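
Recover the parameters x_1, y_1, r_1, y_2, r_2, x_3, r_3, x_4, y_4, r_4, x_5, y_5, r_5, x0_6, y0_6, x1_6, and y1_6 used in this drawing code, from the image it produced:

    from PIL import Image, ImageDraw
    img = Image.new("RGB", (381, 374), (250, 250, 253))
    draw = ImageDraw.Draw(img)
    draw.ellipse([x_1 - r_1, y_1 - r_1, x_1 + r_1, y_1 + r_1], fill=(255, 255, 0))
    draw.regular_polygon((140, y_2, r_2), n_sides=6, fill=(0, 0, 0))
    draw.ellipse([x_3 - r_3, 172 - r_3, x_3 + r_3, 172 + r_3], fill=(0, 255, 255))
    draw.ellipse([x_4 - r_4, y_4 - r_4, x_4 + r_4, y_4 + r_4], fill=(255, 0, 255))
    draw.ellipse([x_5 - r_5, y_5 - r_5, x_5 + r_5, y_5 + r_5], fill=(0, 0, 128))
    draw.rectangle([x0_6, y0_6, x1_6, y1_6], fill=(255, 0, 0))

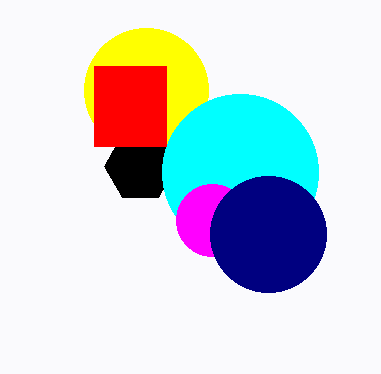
x_1 = 146, y_1 = 90, r_1 = 62, y_2 = 166, r_2 = 36, x_3 = 240, r_3 = 78, x_4 = 212, y_4 = 220, r_4 = 36, x_5 = 268, y_5 = 234, r_5 = 58, x0_6 = 94, y0_6 = 66, x1_6 = 166, y1_6 = 146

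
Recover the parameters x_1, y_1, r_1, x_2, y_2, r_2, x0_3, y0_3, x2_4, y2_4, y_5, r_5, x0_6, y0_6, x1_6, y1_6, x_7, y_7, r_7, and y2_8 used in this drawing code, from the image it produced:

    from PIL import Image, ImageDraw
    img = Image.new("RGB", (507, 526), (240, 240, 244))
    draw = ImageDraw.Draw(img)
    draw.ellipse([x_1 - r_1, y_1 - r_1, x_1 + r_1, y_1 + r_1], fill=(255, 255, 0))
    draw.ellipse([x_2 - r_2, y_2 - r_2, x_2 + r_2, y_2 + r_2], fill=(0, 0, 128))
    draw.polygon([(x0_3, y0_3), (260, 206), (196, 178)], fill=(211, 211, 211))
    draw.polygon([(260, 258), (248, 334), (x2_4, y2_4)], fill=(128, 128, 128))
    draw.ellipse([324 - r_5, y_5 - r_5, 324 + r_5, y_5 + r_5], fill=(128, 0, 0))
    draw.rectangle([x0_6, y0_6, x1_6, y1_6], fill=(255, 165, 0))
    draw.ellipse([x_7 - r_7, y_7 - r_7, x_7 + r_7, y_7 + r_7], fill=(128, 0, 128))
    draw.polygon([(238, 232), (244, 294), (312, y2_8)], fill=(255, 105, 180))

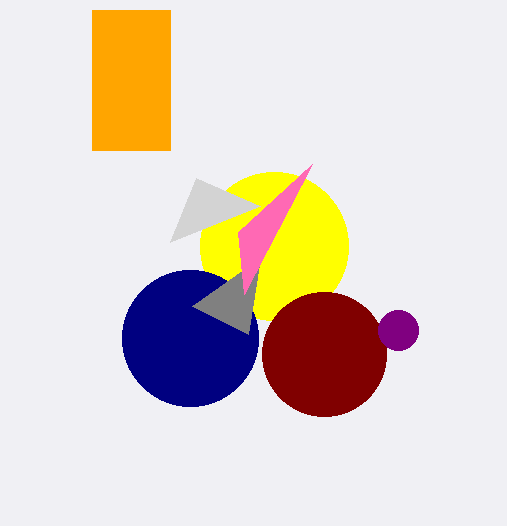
x_1 = 274; y_1 = 246; r_1 = 74; x_2 = 190; y_2 = 338; r_2 = 68; x0_3 = 170; y0_3 = 242; x2_4 = 192; y2_4 = 306; y_5 = 354; r_5 = 62; x0_6 = 92; y0_6 = 10; x1_6 = 170; y1_6 = 150; x_7 = 398; y_7 = 330; r_7 = 20; y2_8 = 164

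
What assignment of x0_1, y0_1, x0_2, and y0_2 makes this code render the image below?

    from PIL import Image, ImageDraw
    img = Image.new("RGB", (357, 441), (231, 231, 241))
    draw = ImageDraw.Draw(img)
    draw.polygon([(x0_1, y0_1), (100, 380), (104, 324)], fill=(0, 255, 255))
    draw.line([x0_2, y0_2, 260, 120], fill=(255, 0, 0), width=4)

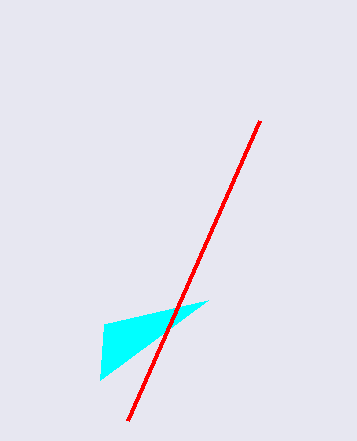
x0_1 = 208; y0_1 = 300; x0_2 = 128; y0_2 = 420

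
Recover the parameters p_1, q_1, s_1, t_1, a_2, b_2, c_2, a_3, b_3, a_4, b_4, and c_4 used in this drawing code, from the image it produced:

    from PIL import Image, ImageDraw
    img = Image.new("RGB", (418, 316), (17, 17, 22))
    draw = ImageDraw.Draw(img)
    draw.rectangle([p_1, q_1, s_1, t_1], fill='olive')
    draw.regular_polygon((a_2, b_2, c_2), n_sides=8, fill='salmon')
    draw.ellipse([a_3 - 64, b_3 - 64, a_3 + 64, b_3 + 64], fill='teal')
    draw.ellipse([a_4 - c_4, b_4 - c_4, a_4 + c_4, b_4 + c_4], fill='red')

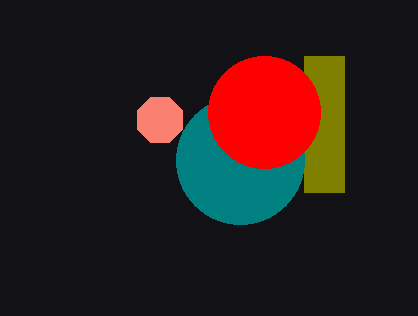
p_1 = 304; q_1 = 56; s_1 = 344; t_1 = 192; a_2 = 160; b_2 = 120; c_2 = 24; a_3 = 240; b_3 = 160; a_4 = 264; b_4 = 112; c_4 = 56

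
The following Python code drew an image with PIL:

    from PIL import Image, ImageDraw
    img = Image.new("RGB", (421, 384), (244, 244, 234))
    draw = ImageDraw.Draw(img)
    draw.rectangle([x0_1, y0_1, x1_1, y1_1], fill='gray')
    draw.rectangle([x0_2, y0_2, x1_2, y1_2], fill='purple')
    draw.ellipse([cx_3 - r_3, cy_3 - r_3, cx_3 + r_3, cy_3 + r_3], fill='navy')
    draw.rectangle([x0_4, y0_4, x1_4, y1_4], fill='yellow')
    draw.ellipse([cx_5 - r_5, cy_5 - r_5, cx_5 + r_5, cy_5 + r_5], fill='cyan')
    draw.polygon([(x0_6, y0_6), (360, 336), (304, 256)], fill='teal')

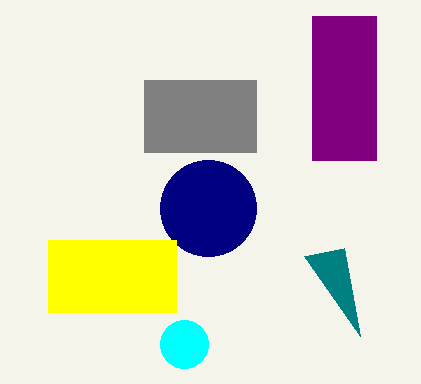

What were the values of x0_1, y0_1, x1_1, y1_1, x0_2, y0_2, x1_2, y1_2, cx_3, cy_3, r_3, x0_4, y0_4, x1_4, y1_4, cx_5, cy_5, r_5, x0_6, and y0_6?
x0_1 = 144, y0_1 = 80, x1_1 = 256, y1_1 = 152, x0_2 = 312, y0_2 = 16, x1_2 = 376, y1_2 = 160, cx_3 = 208, cy_3 = 208, r_3 = 48, x0_4 = 48, y0_4 = 240, x1_4 = 176, y1_4 = 312, cx_5 = 184, cy_5 = 344, r_5 = 24, x0_6 = 344, y0_6 = 248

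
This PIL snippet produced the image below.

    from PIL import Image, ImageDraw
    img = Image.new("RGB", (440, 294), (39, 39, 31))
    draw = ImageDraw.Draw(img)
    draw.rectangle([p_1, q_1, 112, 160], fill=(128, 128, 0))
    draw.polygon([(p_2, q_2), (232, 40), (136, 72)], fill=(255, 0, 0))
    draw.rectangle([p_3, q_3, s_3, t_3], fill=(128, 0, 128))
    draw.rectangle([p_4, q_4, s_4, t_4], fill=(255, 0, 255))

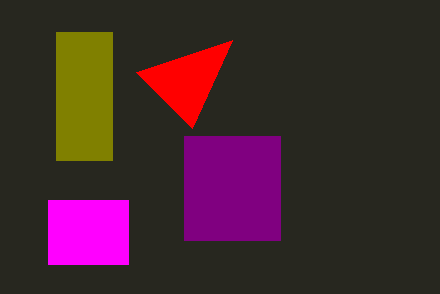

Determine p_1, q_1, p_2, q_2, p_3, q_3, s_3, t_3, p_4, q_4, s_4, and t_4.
p_1 = 56
q_1 = 32
p_2 = 192
q_2 = 128
p_3 = 184
q_3 = 136
s_3 = 280
t_3 = 240
p_4 = 48
q_4 = 200
s_4 = 128
t_4 = 264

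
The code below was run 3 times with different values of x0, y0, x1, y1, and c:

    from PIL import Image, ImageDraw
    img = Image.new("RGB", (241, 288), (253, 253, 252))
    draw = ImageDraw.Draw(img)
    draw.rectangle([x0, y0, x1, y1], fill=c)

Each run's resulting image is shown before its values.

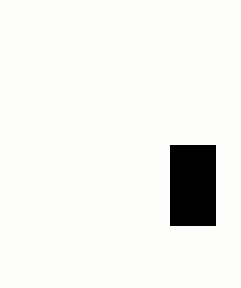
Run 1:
x0 = 170
y0 = 145
x1 = 215
y1 = 225
c = 'black'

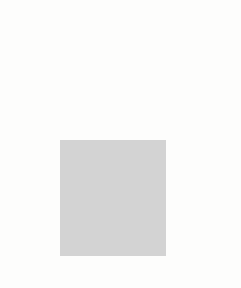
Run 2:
x0 = 60, y0 = 140, x1 = 165, y1 = 255, c = 'lightgray'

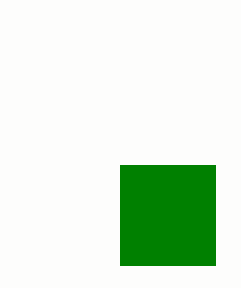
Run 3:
x0 = 120; y0 = 165; x1 = 215; y1 = 265; c = 'green'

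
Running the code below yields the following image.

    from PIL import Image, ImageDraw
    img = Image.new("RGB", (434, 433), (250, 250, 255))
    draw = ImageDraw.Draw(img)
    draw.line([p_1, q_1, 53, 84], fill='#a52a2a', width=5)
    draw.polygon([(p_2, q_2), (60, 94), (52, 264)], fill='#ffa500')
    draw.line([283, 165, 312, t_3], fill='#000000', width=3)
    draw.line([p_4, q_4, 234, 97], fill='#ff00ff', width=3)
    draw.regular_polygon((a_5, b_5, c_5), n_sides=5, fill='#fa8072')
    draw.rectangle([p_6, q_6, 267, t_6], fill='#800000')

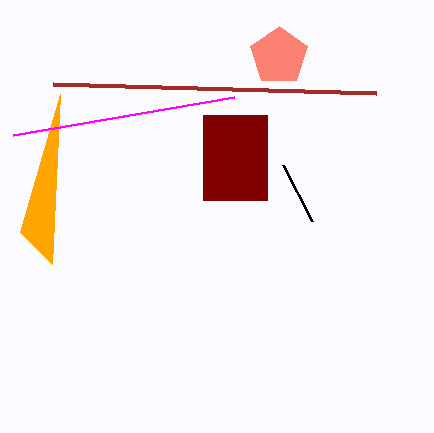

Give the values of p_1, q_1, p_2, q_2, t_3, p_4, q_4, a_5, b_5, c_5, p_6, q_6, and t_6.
p_1 = 376; q_1 = 93; p_2 = 20; q_2 = 232; t_3 = 221; p_4 = 13; q_4 = 135; a_5 = 279; b_5 = 56; c_5 = 30; p_6 = 203; q_6 = 115; t_6 = 200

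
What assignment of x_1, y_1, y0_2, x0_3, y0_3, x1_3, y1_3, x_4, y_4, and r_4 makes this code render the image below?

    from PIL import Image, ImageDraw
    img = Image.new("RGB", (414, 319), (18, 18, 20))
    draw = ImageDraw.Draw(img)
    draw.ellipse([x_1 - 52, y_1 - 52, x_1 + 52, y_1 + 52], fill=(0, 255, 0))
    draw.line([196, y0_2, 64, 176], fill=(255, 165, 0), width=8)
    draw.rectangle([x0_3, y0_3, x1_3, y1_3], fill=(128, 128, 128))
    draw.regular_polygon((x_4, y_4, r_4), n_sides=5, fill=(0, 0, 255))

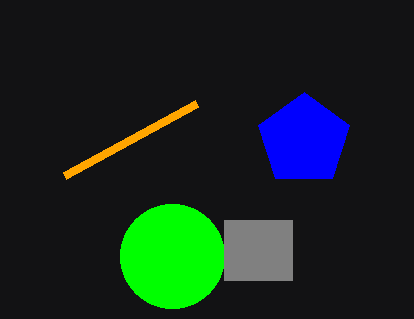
x_1 = 172; y_1 = 256; y0_2 = 104; x0_3 = 224; y0_3 = 220; x1_3 = 292; y1_3 = 280; x_4 = 304; y_4 = 140; r_4 = 48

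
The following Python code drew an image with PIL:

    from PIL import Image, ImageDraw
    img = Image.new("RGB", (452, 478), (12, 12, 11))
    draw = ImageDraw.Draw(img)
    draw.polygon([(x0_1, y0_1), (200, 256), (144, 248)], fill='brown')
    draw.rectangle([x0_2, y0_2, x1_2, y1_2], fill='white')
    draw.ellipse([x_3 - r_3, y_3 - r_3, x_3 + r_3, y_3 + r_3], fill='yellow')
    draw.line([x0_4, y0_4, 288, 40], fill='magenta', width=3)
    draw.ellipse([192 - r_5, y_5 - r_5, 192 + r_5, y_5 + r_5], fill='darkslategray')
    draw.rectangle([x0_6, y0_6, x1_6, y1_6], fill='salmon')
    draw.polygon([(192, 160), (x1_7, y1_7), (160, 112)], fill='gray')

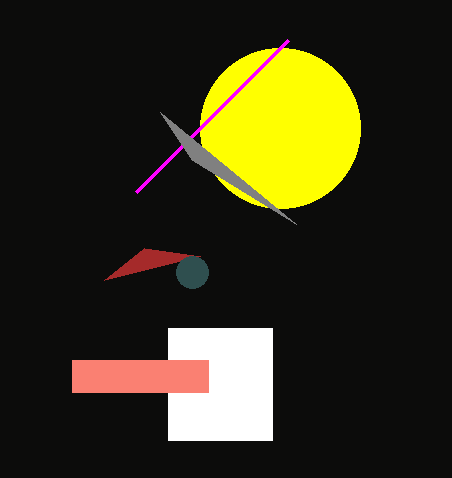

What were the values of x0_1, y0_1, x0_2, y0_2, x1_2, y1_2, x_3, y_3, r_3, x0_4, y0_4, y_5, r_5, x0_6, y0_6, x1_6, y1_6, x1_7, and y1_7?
x0_1 = 104; y0_1 = 280; x0_2 = 168; y0_2 = 328; x1_2 = 272; y1_2 = 440; x_3 = 280; y_3 = 128; r_3 = 80; x0_4 = 136; y0_4 = 192; y_5 = 272; r_5 = 16; x0_6 = 72; y0_6 = 360; x1_6 = 208; y1_6 = 392; x1_7 = 296; y1_7 = 224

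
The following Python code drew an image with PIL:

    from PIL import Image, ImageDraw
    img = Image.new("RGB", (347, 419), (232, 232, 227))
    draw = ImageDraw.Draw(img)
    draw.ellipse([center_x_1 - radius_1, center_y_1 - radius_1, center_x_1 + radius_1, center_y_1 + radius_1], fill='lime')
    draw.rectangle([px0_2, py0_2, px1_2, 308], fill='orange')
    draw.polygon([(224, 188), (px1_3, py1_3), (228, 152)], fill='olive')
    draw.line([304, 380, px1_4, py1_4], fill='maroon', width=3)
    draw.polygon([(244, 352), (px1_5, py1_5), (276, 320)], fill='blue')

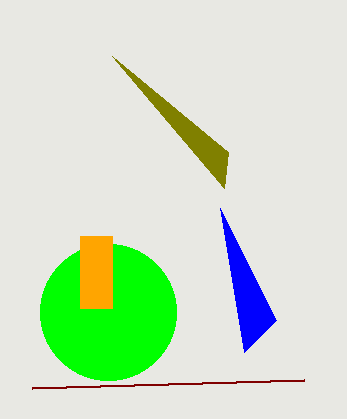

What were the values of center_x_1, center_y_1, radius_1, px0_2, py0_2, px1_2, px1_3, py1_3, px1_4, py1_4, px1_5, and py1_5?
center_x_1 = 108; center_y_1 = 312; radius_1 = 68; px0_2 = 80; py0_2 = 236; px1_2 = 112; px1_3 = 112; py1_3 = 56; px1_4 = 32; py1_4 = 388; px1_5 = 220; py1_5 = 208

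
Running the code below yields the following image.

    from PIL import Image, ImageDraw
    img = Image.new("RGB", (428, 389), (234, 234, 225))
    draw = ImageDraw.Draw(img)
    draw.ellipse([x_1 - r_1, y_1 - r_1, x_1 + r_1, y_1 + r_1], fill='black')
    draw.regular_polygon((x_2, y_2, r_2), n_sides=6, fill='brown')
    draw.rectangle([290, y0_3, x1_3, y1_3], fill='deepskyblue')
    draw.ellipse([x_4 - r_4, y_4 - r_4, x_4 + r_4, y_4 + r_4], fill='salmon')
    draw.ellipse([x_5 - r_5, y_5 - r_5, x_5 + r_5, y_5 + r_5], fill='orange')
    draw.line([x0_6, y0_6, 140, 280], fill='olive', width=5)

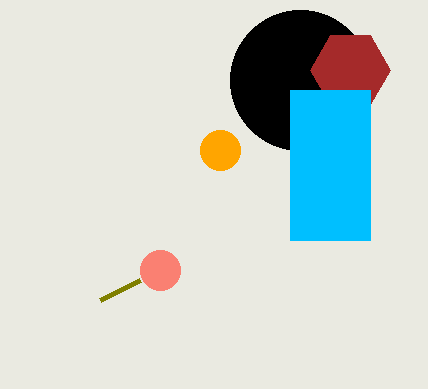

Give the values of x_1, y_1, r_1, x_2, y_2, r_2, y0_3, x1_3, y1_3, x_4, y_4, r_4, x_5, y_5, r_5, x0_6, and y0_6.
x_1 = 300, y_1 = 80, r_1 = 70, x_2 = 350, y_2 = 70, r_2 = 40, y0_3 = 90, x1_3 = 370, y1_3 = 240, x_4 = 160, y_4 = 270, r_4 = 20, x_5 = 220, y_5 = 150, r_5 = 20, x0_6 = 100, y0_6 = 300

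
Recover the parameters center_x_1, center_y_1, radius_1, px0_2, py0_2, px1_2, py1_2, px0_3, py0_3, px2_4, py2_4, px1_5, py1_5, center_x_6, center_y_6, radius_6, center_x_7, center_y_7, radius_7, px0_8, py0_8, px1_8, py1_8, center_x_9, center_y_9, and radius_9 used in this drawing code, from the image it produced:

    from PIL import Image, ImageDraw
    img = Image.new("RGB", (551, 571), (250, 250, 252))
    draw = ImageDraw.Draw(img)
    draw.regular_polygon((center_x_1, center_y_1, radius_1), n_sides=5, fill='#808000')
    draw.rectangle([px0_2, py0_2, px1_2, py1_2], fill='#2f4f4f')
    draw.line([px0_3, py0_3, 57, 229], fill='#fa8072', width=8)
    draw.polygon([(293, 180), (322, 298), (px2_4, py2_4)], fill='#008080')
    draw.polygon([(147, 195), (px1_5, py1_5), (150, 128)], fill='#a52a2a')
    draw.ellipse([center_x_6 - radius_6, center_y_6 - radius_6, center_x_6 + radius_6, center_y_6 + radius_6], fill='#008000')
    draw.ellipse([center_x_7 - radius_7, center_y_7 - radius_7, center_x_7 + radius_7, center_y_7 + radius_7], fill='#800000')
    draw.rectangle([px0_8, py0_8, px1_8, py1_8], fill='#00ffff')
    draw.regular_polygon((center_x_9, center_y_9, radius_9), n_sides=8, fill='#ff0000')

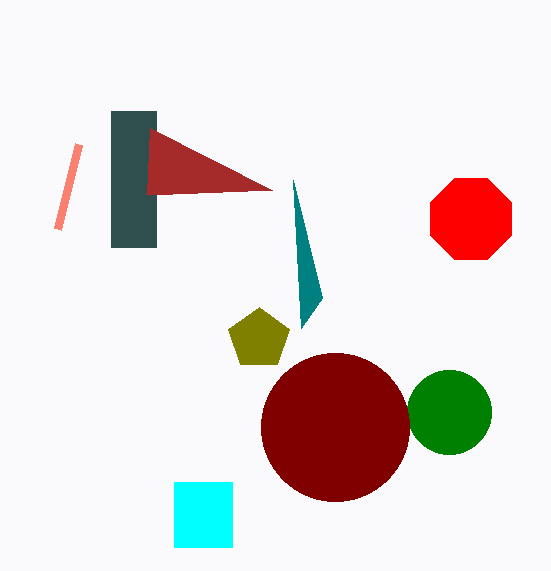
center_x_1 = 259, center_y_1 = 339, radius_1 = 32, px0_2 = 111, py0_2 = 111, px1_2 = 156, py1_2 = 247, px0_3 = 78, py0_3 = 144, px2_4 = 301, py2_4 = 328, px1_5 = 272, py1_5 = 190, center_x_6 = 449, center_y_6 = 412, radius_6 = 42, center_x_7 = 335, center_y_7 = 427, radius_7 = 74, px0_8 = 174, py0_8 = 482, px1_8 = 232, py1_8 = 547, center_x_9 = 471, center_y_9 = 219, radius_9 = 44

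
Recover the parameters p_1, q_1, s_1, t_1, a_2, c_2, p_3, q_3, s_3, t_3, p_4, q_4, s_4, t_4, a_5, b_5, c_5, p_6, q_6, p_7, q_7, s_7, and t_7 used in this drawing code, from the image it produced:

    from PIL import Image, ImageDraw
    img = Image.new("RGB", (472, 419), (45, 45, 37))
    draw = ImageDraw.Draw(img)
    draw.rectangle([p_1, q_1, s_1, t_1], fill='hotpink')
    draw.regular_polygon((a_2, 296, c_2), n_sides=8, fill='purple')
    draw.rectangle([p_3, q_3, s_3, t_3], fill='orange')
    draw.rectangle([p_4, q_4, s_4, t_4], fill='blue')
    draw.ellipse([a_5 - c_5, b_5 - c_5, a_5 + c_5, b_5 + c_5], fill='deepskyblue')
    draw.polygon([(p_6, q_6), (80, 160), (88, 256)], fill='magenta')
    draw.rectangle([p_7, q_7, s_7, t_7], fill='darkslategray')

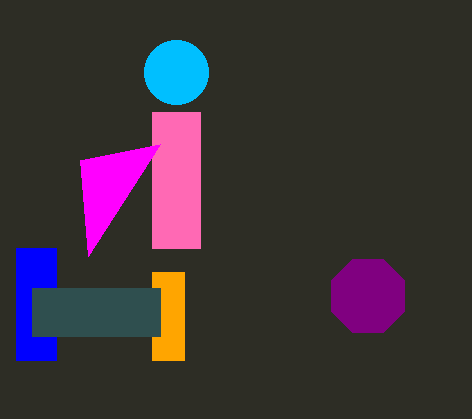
p_1 = 152, q_1 = 112, s_1 = 200, t_1 = 248, a_2 = 368, c_2 = 40, p_3 = 152, q_3 = 272, s_3 = 184, t_3 = 360, p_4 = 16, q_4 = 248, s_4 = 56, t_4 = 360, a_5 = 176, b_5 = 72, c_5 = 32, p_6 = 160, q_6 = 144, p_7 = 32, q_7 = 288, s_7 = 160, t_7 = 336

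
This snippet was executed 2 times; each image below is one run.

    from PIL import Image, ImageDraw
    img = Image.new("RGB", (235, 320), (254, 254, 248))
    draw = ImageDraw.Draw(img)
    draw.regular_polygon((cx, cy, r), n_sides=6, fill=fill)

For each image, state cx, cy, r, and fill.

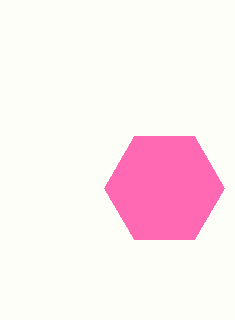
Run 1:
cx = 164, cy = 188, r = 60, fill = 'hotpink'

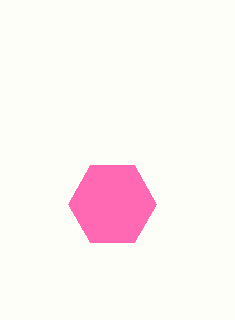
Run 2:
cx = 112; cy = 204; r = 44; fill = 'hotpink'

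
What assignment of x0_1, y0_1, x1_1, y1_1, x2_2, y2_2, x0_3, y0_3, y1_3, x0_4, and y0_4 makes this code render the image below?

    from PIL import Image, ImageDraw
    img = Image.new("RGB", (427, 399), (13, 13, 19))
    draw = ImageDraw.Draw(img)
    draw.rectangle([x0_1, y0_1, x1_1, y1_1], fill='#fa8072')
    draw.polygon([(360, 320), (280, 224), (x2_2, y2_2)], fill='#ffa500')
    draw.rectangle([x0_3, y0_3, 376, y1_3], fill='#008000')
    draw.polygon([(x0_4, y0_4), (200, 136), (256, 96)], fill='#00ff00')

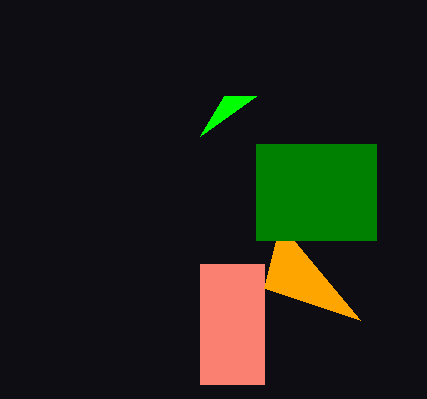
x0_1 = 200; y0_1 = 264; x1_1 = 264; y1_1 = 384; x2_2 = 264; y2_2 = 288; x0_3 = 256; y0_3 = 144; y1_3 = 240; x0_4 = 224; y0_4 = 96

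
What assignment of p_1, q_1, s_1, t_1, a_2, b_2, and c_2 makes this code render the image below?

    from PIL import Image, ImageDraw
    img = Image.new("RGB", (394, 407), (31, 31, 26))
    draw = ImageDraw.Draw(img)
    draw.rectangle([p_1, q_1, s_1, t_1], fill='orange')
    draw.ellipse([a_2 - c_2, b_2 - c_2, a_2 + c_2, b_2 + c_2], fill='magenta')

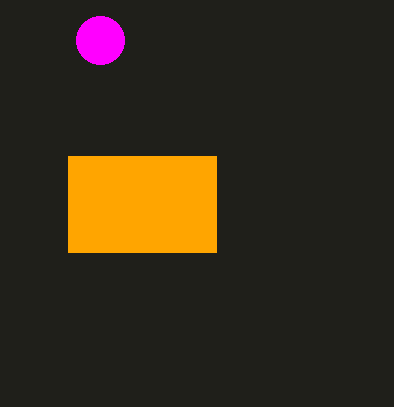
p_1 = 68; q_1 = 156; s_1 = 216; t_1 = 252; a_2 = 100; b_2 = 40; c_2 = 24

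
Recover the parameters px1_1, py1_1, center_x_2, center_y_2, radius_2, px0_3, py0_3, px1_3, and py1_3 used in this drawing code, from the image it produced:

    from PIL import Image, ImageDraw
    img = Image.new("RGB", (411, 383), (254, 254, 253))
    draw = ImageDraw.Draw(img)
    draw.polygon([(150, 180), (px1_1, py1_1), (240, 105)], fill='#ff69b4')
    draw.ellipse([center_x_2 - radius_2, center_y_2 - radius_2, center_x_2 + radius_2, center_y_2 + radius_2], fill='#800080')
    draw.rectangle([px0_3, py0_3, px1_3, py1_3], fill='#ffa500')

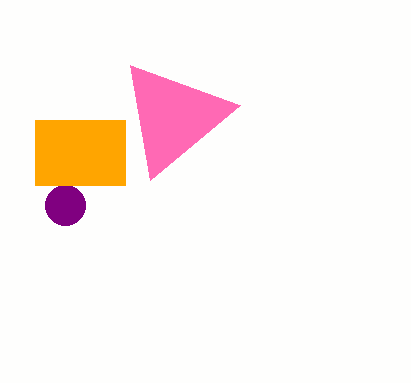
px1_1 = 130; py1_1 = 65; center_x_2 = 65; center_y_2 = 205; radius_2 = 20; px0_3 = 35; py0_3 = 120; px1_3 = 125; py1_3 = 185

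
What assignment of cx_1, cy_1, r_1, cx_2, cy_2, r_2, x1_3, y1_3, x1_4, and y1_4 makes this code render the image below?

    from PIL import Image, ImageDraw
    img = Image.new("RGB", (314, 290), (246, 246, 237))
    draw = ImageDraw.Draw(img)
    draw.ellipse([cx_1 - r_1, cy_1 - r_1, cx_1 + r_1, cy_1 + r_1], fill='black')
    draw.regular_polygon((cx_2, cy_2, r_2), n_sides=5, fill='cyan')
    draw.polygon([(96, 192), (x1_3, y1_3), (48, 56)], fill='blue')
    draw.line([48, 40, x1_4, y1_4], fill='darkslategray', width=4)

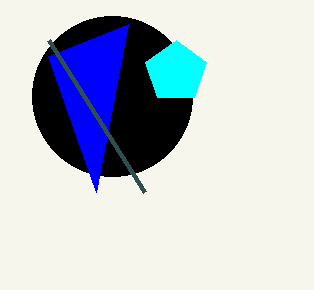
cx_1 = 112; cy_1 = 96; r_1 = 80; cx_2 = 176; cy_2 = 72; r_2 = 32; x1_3 = 128; y1_3 = 24; x1_4 = 144; y1_4 = 192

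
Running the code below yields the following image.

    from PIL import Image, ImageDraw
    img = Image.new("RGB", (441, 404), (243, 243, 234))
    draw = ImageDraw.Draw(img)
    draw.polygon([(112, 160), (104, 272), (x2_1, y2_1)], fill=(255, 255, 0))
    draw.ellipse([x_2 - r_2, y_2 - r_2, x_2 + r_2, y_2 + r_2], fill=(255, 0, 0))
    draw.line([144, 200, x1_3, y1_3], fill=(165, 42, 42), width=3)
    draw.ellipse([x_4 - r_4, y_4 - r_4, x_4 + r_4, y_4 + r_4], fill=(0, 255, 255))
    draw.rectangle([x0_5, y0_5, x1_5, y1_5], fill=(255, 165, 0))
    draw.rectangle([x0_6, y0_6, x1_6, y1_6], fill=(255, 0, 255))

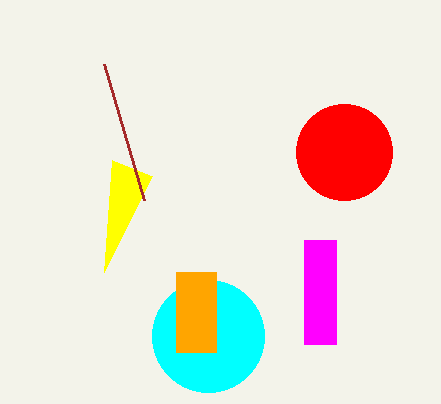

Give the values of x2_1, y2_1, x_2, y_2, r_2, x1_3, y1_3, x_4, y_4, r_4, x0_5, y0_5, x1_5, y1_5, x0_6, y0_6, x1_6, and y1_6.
x2_1 = 152, y2_1 = 176, x_2 = 344, y_2 = 152, r_2 = 48, x1_3 = 104, y1_3 = 64, x_4 = 208, y_4 = 336, r_4 = 56, x0_5 = 176, y0_5 = 272, x1_5 = 216, y1_5 = 352, x0_6 = 304, y0_6 = 240, x1_6 = 336, y1_6 = 344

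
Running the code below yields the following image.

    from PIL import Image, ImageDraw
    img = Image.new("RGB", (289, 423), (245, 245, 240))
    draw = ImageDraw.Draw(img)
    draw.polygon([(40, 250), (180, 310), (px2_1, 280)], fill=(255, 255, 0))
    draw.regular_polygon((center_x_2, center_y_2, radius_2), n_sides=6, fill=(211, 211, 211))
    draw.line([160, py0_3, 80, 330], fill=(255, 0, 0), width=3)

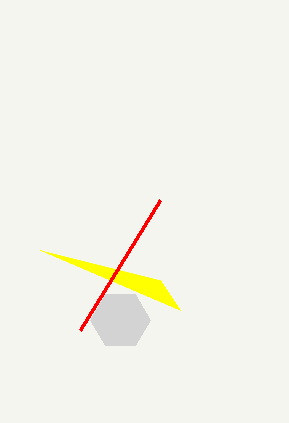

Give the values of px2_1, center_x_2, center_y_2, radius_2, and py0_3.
px2_1 = 160
center_x_2 = 120
center_y_2 = 320
radius_2 = 30
py0_3 = 200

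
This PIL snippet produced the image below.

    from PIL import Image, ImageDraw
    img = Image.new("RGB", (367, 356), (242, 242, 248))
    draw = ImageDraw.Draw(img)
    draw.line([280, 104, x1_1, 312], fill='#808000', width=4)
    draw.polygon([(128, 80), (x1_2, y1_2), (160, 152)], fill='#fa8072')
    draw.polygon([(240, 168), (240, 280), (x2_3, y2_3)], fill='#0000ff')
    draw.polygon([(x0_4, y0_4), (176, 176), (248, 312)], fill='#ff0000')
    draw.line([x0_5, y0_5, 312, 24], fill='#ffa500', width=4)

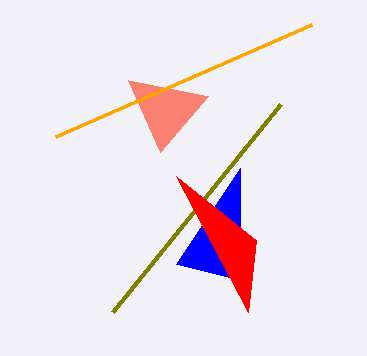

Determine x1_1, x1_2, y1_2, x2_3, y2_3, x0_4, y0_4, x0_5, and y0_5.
x1_1 = 112
x1_2 = 208
y1_2 = 96
x2_3 = 176
y2_3 = 264
x0_4 = 256
y0_4 = 240
x0_5 = 56
y0_5 = 136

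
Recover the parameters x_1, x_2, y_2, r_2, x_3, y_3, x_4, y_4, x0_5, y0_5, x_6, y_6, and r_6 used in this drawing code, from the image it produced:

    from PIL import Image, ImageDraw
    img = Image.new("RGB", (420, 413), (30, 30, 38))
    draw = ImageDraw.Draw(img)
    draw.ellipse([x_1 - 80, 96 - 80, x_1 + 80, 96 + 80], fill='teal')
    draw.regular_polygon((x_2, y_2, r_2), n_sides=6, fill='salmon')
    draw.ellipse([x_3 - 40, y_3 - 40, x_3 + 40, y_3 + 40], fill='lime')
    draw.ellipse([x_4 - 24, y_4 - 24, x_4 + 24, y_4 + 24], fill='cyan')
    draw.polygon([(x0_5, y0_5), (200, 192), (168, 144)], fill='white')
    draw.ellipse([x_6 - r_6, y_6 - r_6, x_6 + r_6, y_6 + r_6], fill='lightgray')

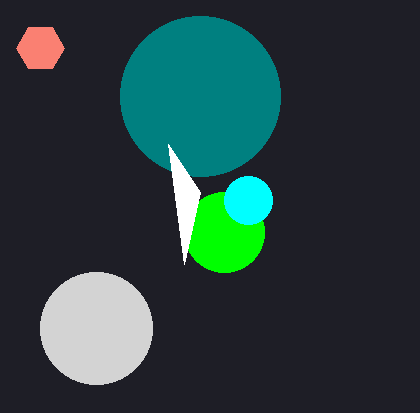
x_1 = 200
x_2 = 40
y_2 = 48
r_2 = 24
x_3 = 224
y_3 = 232
x_4 = 248
y_4 = 200
x0_5 = 184
y0_5 = 264
x_6 = 96
y_6 = 328
r_6 = 56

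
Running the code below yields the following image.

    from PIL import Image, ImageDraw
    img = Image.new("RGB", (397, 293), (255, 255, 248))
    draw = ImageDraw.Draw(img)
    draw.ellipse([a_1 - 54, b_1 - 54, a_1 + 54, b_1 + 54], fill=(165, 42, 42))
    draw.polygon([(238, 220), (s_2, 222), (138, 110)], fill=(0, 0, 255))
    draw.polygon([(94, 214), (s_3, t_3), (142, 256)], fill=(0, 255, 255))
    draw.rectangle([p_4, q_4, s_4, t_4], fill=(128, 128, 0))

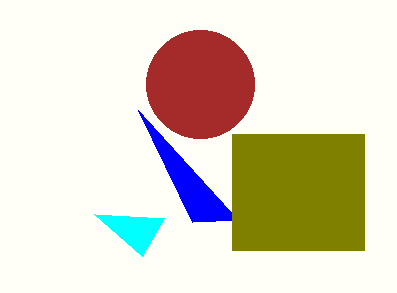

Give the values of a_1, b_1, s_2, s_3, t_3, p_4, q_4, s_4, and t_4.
a_1 = 200, b_1 = 84, s_2 = 192, s_3 = 164, t_3 = 218, p_4 = 232, q_4 = 134, s_4 = 364, t_4 = 250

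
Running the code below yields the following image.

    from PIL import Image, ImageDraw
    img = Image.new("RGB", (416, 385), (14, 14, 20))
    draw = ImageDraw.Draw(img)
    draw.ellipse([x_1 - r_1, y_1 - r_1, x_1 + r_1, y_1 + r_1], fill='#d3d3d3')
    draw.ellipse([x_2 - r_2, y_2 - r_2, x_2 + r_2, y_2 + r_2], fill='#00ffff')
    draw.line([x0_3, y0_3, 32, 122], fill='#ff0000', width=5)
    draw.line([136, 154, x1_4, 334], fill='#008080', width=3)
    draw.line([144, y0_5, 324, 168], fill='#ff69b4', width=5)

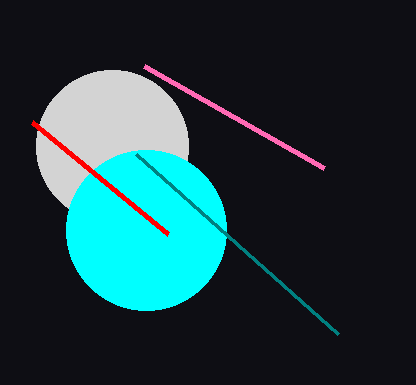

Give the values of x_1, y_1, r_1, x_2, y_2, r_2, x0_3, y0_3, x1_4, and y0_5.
x_1 = 112; y_1 = 146; r_1 = 76; x_2 = 146; y_2 = 230; r_2 = 80; x0_3 = 168; y0_3 = 234; x1_4 = 338; y0_5 = 66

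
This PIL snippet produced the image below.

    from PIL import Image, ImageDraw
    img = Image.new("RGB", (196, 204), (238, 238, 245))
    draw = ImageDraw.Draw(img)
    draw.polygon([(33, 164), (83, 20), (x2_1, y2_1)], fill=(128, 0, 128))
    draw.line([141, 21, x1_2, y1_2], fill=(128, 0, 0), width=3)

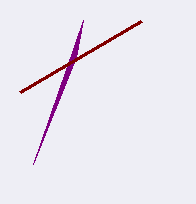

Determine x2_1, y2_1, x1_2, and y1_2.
x2_1 = 76; y2_1 = 57; x1_2 = 20; y1_2 = 92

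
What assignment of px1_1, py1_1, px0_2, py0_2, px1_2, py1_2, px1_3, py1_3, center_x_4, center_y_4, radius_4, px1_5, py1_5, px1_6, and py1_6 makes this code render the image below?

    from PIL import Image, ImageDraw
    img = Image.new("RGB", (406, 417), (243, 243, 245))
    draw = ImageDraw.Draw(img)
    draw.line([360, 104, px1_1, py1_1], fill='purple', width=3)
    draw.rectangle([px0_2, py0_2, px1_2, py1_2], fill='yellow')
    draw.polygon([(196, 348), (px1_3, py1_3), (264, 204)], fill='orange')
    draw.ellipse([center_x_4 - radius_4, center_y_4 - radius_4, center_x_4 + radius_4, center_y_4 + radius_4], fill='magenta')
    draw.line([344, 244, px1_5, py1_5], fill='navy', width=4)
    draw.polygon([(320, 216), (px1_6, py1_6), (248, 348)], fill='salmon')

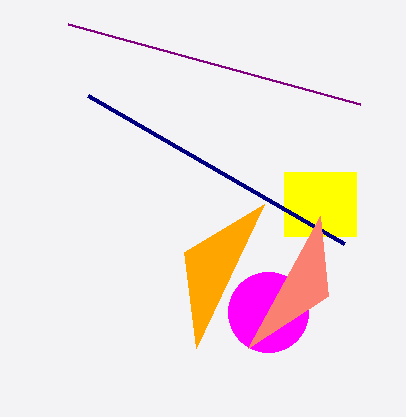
px1_1 = 68, py1_1 = 24, px0_2 = 284, py0_2 = 172, px1_2 = 356, py1_2 = 236, px1_3 = 184, py1_3 = 252, center_x_4 = 268, center_y_4 = 312, radius_4 = 40, px1_5 = 88, py1_5 = 96, px1_6 = 328, py1_6 = 296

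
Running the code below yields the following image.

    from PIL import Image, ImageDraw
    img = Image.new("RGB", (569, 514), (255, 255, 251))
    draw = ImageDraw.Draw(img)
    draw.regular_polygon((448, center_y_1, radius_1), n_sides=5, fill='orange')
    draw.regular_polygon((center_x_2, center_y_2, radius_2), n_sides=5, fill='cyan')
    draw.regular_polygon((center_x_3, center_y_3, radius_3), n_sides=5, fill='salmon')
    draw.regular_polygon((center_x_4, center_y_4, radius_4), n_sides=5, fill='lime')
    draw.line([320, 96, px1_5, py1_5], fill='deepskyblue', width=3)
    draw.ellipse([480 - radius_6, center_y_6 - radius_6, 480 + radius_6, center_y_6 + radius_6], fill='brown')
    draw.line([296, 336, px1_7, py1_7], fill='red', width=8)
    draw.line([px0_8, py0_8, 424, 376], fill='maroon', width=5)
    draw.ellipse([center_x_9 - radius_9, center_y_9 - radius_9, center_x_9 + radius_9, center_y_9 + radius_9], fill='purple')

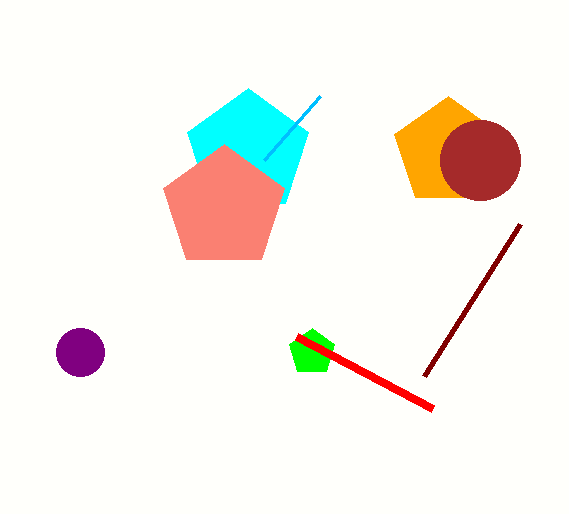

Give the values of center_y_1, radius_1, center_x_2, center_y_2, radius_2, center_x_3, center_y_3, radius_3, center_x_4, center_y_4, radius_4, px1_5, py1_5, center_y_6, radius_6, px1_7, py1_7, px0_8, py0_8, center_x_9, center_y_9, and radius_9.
center_y_1 = 152, radius_1 = 56, center_x_2 = 248, center_y_2 = 152, radius_2 = 64, center_x_3 = 224, center_y_3 = 208, radius_3 = 64, center_x_4 = 312, center_y_4 = 352, radius_4 = 24, px1_5 = 264, py1_5 = 160, center_y_6 = 160, radius_6 = 40, px1_7 = 432, py1_7 = 408, px0_8 = 520, py0_8 = 224, center_x_9 = 80, center_y_9 = 352, radius_9 = 24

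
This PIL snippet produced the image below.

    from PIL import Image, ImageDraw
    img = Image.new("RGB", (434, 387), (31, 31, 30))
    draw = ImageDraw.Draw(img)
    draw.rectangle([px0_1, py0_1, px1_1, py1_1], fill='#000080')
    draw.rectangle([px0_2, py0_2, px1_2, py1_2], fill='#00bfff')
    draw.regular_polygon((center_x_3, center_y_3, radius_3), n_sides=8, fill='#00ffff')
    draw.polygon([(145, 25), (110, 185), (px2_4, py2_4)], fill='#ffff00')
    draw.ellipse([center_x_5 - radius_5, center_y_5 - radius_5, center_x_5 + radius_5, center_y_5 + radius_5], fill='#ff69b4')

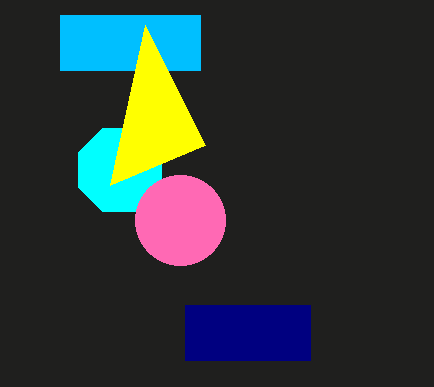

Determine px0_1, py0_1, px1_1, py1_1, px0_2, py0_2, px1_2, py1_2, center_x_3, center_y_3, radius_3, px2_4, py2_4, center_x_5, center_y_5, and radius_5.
px0_1 = 185; py0_1 = 305; px1_1 = 310; py1_1 = 360; px0_2 = 60; py0_2 = 15; px1_2 = 200; py1_2 = 70; center_x_3 = 120; center_y_3 = 170; radius_3 = 45; px2_4 = 205; py2_4 = 145; center_x_5 = 180; center_y_5 = 220; radius_5 = 45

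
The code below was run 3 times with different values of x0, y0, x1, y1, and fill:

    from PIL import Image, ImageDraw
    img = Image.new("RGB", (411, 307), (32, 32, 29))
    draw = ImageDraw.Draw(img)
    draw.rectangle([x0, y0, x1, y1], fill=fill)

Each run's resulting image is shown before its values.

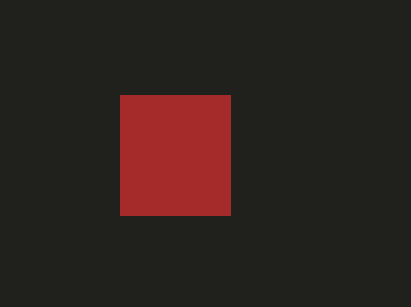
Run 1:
x0 = 120
y0 = 95
x1 = 230
y1 = 215
fill = 'brown'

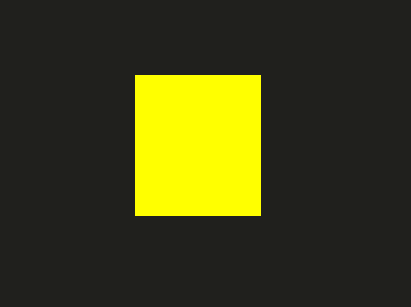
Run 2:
x0 = 135; y0 = 75; x1 = 260; y1 = 215; fill = 'yellow'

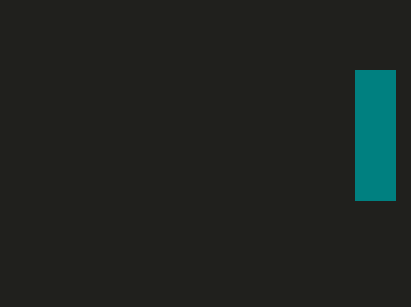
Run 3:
x0 = 355
y0 = 70
x1 = 395
y1 = 200
fill = 'teal'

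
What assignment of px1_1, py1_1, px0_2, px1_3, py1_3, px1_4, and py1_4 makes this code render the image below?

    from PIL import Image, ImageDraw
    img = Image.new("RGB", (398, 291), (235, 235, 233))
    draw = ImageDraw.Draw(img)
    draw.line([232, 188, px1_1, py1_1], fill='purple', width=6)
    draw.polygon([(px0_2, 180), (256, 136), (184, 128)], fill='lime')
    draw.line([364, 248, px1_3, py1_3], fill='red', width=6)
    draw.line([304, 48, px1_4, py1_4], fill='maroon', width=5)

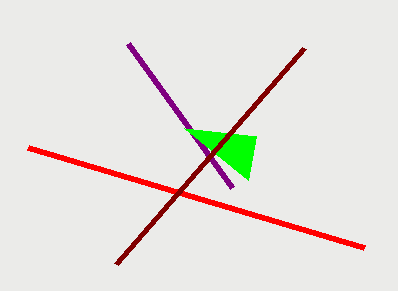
px1_1 = 128, py1_1 = 44, px0_2 = 248, px1_3 = 28, py1_3 = 148, px1_4 = 116, py1_4 = 264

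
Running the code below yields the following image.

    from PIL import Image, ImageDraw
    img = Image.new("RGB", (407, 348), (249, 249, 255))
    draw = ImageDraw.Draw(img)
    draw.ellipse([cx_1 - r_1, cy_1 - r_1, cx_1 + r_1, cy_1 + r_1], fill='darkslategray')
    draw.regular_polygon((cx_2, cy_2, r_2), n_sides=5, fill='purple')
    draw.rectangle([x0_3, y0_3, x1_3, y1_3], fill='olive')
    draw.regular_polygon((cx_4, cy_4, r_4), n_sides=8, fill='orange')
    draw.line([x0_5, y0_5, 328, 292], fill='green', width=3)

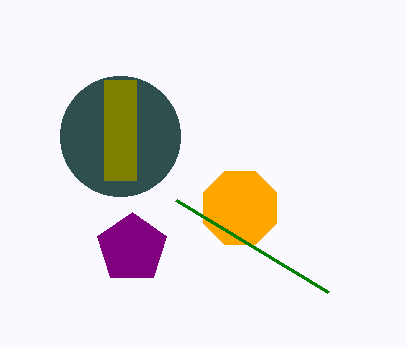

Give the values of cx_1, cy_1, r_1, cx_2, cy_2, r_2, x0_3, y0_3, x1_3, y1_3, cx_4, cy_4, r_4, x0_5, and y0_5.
cx_1 = 120; cy_1 = 136; r_1 = 60; cx_2 = 132; cy_2 = 248; r_2 = 36; x0_3 = 104; y0_3 = 80; x1_3 = 136; y1_3 = 180; cx_4 = 240; cy_4 = 208; r_4 = 40; x0_5 = 176; y0_5 = 200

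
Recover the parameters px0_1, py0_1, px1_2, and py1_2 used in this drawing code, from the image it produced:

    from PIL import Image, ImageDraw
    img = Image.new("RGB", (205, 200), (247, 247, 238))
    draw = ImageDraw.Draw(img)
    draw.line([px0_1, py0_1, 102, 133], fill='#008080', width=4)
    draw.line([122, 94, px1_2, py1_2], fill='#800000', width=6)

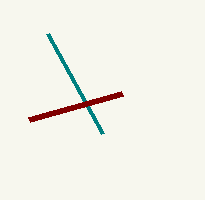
px0_1 = 47; py0_1 = 33; px1_2 = 29; py1_2 = 120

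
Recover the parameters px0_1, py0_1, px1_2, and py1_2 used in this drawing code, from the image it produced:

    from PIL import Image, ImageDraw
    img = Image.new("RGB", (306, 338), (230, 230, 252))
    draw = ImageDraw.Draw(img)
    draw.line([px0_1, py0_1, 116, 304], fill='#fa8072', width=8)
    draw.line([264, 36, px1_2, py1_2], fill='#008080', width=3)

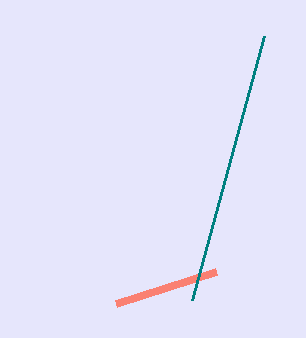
px0_1 = 216; py0_1 = 272; px1_2 = 192; py1_2 = 300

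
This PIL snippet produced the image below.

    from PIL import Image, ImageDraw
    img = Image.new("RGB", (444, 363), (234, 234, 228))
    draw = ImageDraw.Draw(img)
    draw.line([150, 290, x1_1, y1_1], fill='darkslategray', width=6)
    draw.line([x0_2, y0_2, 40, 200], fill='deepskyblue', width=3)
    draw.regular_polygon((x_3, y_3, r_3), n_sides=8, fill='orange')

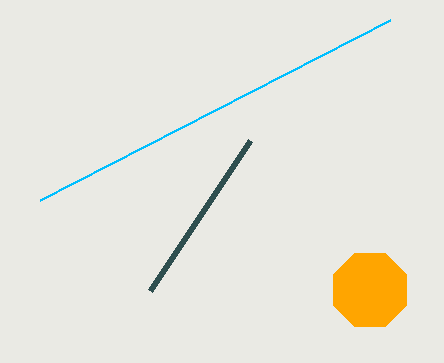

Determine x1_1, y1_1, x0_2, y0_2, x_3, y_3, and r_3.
x1_1 = 250; y1_1 = 140; x0_2 = 390; y0_2 = 20; x_3 = 370; y_3 = 290; r_3 = 40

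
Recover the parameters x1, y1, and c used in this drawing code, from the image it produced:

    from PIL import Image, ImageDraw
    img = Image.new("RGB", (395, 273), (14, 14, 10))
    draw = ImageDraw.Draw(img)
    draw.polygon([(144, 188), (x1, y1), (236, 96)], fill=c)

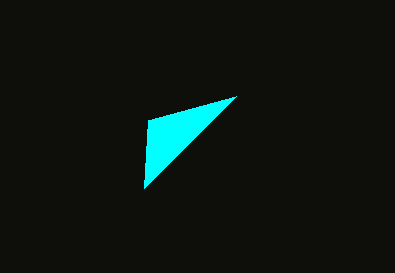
x1 = 148
y1 = 120
c = 'cyan'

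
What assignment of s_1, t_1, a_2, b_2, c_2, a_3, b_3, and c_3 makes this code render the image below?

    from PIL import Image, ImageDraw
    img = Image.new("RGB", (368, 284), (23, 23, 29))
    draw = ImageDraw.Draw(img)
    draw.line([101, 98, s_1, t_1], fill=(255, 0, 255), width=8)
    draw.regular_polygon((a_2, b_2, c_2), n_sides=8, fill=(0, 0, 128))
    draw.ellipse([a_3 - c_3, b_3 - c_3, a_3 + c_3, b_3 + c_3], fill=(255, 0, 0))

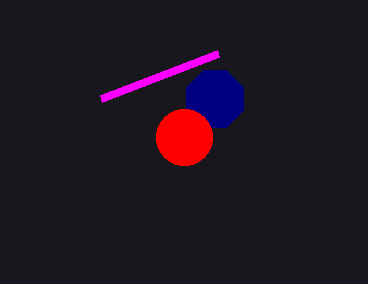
s_1 = 218; t_1 = 53; a_2 = 215; b_2 = 99; c_2 = 31; a_3 = 184; b_3 = 137; c_3 = 28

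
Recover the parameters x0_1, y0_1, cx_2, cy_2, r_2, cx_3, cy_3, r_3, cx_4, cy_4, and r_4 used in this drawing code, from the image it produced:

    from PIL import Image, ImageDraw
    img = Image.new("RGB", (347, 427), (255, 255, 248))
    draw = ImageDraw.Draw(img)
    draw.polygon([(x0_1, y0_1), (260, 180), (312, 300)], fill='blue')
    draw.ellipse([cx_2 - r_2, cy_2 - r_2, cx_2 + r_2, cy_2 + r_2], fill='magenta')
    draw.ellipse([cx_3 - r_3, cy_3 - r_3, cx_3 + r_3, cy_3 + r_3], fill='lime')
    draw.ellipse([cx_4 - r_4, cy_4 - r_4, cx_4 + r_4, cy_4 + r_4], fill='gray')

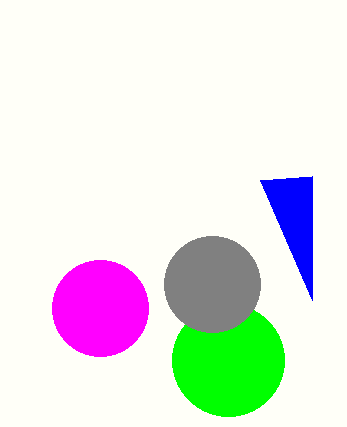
x0_1 = 312, y0_1 = 176, cx_2 = 100, cy_2 = 308, r_2 = 48, cx_3 = 228, cy_3 = 360, r_3 = 56, cx_4 = 212, cy_4 = 284, r_4 = 48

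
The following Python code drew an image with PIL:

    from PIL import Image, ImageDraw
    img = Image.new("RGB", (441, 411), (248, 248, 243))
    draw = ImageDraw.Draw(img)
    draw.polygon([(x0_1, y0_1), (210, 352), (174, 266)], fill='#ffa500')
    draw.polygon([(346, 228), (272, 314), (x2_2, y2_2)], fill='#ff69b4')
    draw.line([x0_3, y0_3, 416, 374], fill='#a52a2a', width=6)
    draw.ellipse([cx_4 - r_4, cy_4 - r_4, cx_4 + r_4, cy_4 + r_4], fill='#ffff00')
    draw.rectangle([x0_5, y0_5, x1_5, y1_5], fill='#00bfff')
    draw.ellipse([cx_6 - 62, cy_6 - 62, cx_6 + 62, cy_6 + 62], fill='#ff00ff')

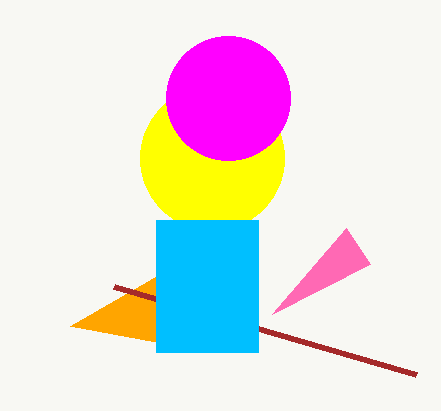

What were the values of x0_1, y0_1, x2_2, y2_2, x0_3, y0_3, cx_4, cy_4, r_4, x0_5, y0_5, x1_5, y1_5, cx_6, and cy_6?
x0_1 = 70, y0_1 = 326, x2_2 = 370, y2_2 = 264, x0_3 = 114, y0_3 = 286, cx_4 = 212, cy_4 = 158, r_4 = 72, x0_5 = 156, y0_5 = 220, x1_5 = 258, y1_5 = 352, cx_6 = 228, cy_6 = 98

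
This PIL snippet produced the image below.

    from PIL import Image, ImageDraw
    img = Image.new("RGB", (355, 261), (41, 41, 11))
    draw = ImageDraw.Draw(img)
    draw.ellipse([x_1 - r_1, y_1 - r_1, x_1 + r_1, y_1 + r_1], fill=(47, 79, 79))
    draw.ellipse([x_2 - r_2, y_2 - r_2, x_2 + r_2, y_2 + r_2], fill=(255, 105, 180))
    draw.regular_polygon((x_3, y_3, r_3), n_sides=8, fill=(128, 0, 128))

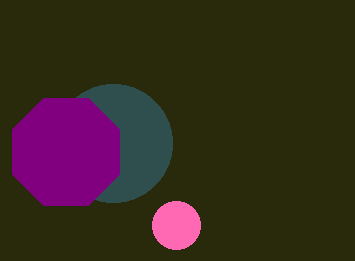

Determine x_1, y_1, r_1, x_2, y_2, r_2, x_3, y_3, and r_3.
x_1 = 113
y_1 = 143
r_1 = 59
x_2 = 176
y_2 = 225
r_2 = 24
x_3 = 66
y_3 = 152
r_3 = 58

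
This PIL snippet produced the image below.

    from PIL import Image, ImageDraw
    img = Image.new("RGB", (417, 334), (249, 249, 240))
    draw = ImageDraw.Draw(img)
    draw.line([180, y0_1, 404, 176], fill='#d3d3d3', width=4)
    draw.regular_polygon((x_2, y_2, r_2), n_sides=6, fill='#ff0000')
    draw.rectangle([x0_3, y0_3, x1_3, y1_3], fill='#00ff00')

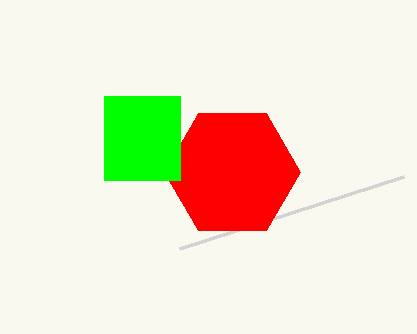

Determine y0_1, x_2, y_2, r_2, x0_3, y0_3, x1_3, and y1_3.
y0_1 = 248; x_2 = 232; y_2 = 172; r_2 = 68; x0_3 = 104; y0_3 = 96; x1_3 = 180; y1_3 = 180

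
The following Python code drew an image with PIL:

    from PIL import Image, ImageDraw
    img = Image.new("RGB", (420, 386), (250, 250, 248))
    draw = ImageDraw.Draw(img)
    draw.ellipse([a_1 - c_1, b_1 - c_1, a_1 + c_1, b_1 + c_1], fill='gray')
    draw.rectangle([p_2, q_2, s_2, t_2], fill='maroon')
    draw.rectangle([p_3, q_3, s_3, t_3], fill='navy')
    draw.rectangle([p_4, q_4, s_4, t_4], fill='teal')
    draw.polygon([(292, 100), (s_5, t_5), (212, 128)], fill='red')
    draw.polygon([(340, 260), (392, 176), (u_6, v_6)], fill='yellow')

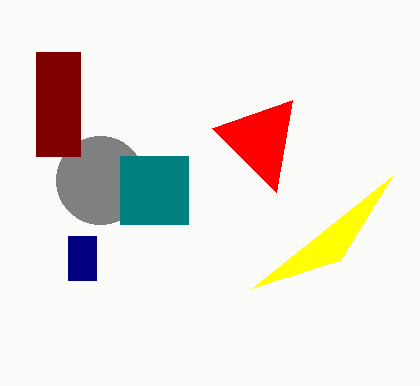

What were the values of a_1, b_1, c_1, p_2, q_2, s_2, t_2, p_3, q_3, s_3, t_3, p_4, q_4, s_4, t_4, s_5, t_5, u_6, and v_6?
a_1 = 100
b_1 = 180
c_1 = 44
p_2 = 36
q_2 = 52
s_2 = 80
t_2 = 156
p_3 = 68
q_3 = 236
s_3 = 96
t_3 = 280
p_4 = 120
q_4 = 156
s_4 = 188
t_4 = 224
s_5 = 276
t_5 = 192
u_6 = 252
v_6 = 288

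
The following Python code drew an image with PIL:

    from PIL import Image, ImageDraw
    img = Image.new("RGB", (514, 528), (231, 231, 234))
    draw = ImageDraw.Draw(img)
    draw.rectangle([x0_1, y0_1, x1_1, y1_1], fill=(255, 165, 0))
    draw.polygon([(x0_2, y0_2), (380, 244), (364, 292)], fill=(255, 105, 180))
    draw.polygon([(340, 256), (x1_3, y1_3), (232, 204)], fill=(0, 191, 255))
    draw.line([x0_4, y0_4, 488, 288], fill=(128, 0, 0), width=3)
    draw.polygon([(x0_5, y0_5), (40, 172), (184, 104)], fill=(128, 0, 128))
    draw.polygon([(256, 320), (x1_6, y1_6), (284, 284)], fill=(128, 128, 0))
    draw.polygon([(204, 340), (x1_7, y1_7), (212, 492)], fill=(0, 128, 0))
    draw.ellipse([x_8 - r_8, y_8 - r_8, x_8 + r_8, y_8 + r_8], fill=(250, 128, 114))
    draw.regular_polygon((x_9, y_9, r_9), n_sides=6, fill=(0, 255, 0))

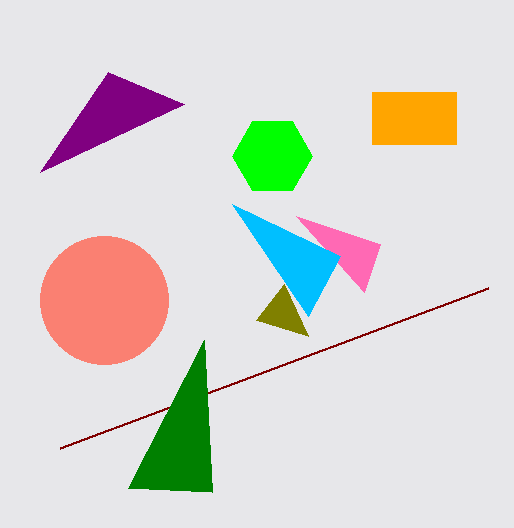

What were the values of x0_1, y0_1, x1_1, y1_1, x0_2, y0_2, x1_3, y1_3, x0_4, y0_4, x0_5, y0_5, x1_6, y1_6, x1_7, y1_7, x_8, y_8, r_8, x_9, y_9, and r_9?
x0_1 = 372; y0_1 = 92; x1_1 = 456; y1_1 = 144; x0_2 = 296; y0_2 = 216; x1_3 = 308; y1_3 = 316; x0_4 = 60; y0_4 = 448; x0_5 = 108; y0_5 = 72; x1_6 = 308; y1_6 = 336; x1_7 = 128; y1_7 = 488; x_8 = 104; y_8 = 300; r_8 = 64; x_9 = 272; y_9 = 156; r_9 = 40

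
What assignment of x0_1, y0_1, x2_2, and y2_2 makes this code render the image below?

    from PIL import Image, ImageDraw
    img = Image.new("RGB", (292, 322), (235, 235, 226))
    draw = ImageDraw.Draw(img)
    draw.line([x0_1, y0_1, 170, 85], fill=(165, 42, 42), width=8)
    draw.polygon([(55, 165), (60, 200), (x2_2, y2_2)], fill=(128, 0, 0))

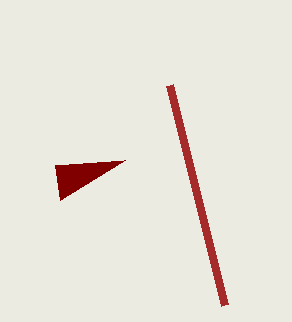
x0_1 = 225; y0_1 = 305; x2_2 = 125; y2_2 = 160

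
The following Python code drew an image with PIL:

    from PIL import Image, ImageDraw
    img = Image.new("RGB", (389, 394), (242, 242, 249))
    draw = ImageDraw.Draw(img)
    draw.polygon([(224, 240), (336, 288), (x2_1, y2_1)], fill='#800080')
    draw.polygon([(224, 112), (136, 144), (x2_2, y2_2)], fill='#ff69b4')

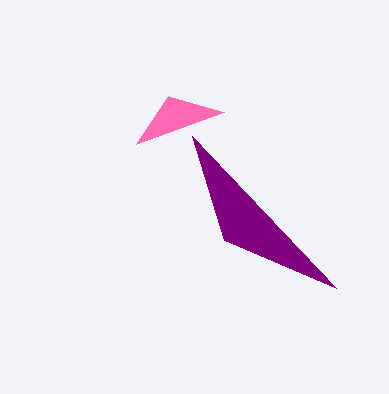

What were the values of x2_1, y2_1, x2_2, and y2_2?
x2_1 = 192
y2_1 = 136
x2_2 = 168
y2_2 = 96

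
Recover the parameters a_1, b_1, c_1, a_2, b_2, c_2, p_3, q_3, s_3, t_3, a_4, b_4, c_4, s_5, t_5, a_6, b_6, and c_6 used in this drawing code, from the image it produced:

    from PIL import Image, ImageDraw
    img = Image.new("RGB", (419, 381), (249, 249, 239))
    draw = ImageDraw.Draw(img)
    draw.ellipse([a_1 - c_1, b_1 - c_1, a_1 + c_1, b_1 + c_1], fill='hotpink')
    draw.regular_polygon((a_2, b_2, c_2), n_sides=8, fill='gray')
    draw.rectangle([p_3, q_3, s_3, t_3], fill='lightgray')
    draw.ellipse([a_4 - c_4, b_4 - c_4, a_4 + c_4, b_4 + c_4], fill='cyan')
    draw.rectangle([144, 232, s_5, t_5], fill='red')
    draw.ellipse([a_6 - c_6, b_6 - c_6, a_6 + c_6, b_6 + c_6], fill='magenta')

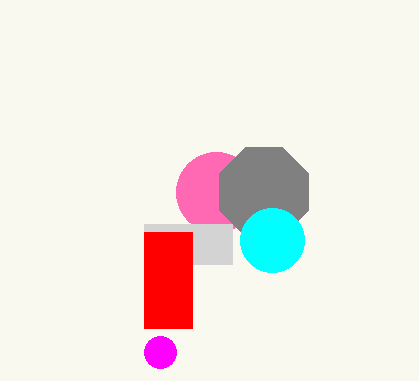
a_1 = 216
b_1 = 192
c_1 = 40
a_2 = 264
b_2 = 192
c_2 = 48
p_3 = 144
q_3 = 224
s_3 = 232
t_3 = 264
a_4 = 272
b_4 = 240
c_4 = 32
s_5 = 192
t_5 = 328
a_6 = 160
b_6 = 352
c_6 = 16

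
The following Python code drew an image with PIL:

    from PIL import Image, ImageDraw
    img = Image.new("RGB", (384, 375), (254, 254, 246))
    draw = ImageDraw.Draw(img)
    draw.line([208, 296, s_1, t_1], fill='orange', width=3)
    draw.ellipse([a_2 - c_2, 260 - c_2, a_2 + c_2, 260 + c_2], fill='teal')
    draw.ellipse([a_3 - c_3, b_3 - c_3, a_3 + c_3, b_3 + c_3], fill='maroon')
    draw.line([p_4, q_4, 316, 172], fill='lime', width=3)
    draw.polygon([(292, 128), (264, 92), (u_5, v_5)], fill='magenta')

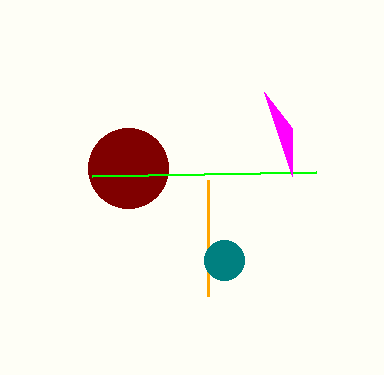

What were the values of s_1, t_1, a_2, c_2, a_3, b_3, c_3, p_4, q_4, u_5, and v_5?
s_1 = 208; t_1 = 180; a_2 = 224; c_2 = 20; a_3 = 128; b_3 = 168; c_3 = 40; p_4 = 92; q_4 = 176; u_5 = 292; v_5 = 176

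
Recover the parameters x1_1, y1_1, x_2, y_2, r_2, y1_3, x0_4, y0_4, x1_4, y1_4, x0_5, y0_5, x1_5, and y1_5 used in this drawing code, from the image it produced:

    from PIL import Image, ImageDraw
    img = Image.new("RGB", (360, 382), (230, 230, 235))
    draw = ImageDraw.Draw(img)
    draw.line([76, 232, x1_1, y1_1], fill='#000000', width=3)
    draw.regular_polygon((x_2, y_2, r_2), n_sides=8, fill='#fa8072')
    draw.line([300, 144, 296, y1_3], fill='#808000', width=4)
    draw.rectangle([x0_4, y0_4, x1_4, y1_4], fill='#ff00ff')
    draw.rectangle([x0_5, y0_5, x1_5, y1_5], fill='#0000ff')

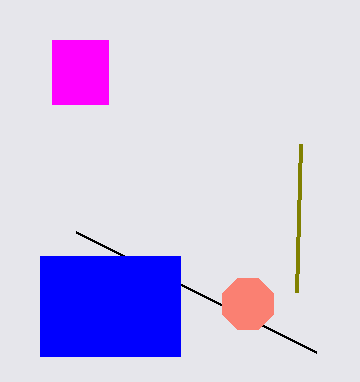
x1_1 = 316, y1_1 = 352, x_2 = 248, y_2 = 304, r_2 = 28, y1_3 = 292, x0_4 = 52, y0_4 = 40, x1_4 = 108, y1_4 = 104, x0_5 = 40, y0_5 = 256, x1_5 = 180, y1_5 = 356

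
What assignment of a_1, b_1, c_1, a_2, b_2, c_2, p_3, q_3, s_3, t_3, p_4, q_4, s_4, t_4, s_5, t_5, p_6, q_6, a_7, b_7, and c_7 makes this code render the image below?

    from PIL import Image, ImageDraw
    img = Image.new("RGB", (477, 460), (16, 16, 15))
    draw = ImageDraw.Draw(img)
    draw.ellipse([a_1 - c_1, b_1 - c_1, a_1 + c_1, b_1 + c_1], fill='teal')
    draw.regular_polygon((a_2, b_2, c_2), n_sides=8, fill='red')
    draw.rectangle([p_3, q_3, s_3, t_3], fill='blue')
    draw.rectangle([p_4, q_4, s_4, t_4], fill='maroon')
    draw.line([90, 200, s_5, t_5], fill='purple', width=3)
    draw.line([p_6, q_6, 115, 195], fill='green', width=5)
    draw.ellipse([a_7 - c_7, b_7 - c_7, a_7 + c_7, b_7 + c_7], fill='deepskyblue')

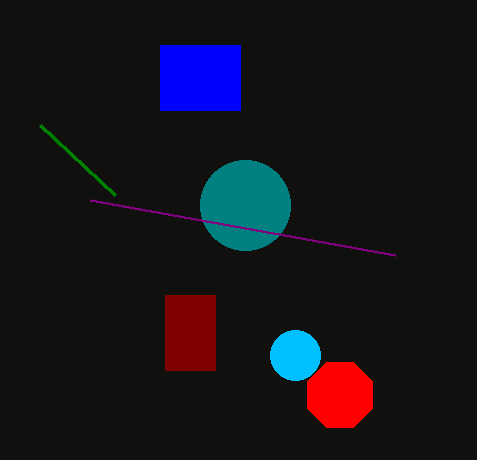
a_1 = 245, b_1 = 205, c_1 = 45, a_2 = 340, b_2 = 395, c_2 = 35, p_3 = 160, q_3 = 45, s_3 = 240, t_3 = 110, p_4 = 165, q_4 = 295, s_4 = 215, t_4 = 370, s_5 = 395, t_5 = 255, p_6 = 40, q_6 = 125, a_7 = 295, b_7 = 355, c_7 = 25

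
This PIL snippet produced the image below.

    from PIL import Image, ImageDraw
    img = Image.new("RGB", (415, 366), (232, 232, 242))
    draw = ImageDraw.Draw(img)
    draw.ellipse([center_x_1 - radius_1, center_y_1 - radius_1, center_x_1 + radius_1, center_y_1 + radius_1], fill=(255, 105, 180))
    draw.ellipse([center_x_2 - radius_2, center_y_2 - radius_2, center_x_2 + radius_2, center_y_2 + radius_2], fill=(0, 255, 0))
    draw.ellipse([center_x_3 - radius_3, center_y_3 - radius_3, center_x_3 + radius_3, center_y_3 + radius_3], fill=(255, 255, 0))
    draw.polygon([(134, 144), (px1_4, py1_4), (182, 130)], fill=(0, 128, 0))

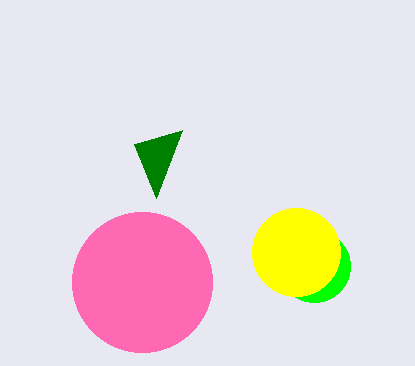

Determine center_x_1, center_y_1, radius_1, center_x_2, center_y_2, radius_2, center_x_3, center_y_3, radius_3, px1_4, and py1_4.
center_x_1 = 142; center_y_1 = 282; radius_1 = 70; center_x_2 = 314; center_y_2 = 266; radius_2 = 36; center_x_3 = 296; center_y_3 = 252; radius_3 = 44; px1_4 = 156; py1_4 = 198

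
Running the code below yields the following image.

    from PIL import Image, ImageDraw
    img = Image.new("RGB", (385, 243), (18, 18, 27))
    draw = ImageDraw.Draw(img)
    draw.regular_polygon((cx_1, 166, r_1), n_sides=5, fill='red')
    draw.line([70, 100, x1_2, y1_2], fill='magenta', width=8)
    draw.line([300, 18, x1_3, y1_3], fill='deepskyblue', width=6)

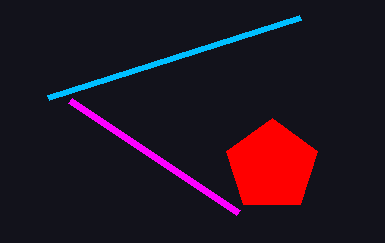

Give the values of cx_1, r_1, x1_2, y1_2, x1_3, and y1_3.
cx_1 = 272; r_1 = 48; x1_2 = 238; y1_2 = 212; x1_3 = 48; y1_3 = 98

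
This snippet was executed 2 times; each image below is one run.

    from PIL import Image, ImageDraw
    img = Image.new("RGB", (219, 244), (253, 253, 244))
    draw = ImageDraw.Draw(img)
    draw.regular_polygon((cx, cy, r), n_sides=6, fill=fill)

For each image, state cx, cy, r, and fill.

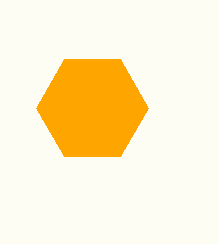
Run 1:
cx = 92
cy = 108
r = 56
fill = 'orange'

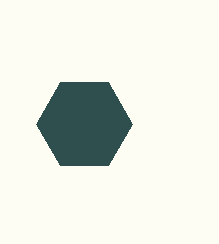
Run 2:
cx = 84
cy = 124
r = 48
fill = 'darkslategray'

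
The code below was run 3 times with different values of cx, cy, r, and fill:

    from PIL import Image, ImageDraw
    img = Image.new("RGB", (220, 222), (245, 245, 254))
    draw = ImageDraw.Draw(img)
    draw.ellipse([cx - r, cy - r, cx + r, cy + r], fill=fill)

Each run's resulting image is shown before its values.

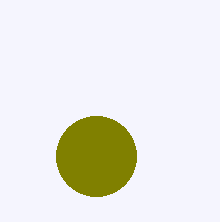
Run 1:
cx = 96; cy = 156; r = 40; fill = 'olive'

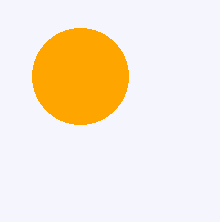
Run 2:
cx = 80
cy = 76
r = 48
fill = 'orange'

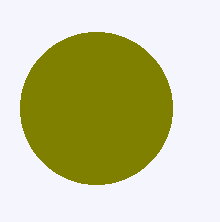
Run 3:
cx = 96, cy = 108, r = 76, fill = 'olive'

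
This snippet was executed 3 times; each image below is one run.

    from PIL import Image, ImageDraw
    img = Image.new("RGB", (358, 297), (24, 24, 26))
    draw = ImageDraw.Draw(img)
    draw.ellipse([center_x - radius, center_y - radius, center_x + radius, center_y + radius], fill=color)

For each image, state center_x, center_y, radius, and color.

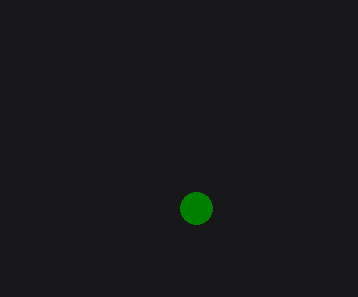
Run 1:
center_x = 196, center_y = 208, radius = 16, color = 'green'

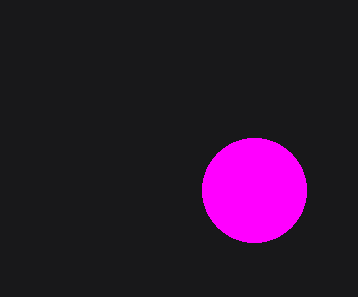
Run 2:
center_x = 254
center_y = 190
radius = 52
color = 'magenta'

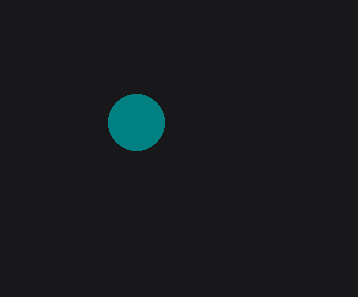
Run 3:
center_x = 136
center_y = 122
radius = 28
color = 'teal'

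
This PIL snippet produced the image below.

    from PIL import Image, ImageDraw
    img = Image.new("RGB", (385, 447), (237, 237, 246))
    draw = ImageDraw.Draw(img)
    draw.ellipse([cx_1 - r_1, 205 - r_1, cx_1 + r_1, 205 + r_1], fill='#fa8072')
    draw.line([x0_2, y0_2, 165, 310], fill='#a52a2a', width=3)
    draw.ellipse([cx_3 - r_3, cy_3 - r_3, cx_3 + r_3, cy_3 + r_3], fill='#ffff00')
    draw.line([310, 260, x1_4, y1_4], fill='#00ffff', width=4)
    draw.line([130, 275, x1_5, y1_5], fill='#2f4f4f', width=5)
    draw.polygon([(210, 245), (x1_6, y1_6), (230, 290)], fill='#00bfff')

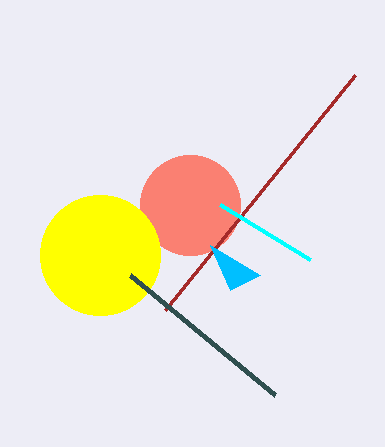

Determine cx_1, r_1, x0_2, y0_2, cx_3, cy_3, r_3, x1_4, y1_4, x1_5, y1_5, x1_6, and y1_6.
cx_1 = 190, r_1 = 50, x0_2 = 355, y0_2 = 75, cx_3 = 100, cy_3 = 255, r_3 = 60, x1_4 = 220, y1_4 = 205, x1_5 = 275, y1_5 = 395, x1_6 = 260, y1_6 = 275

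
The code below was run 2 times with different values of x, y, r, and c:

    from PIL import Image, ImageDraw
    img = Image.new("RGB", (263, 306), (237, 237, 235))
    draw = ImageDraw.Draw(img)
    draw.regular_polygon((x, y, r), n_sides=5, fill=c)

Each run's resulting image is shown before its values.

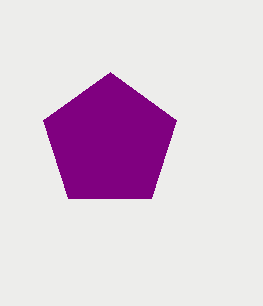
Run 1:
x = 110; y = 142; r = 70; c = 'purple'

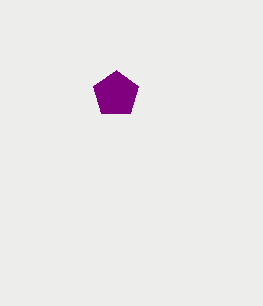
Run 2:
x = 116
y = 94
r = 24
c = 'purple'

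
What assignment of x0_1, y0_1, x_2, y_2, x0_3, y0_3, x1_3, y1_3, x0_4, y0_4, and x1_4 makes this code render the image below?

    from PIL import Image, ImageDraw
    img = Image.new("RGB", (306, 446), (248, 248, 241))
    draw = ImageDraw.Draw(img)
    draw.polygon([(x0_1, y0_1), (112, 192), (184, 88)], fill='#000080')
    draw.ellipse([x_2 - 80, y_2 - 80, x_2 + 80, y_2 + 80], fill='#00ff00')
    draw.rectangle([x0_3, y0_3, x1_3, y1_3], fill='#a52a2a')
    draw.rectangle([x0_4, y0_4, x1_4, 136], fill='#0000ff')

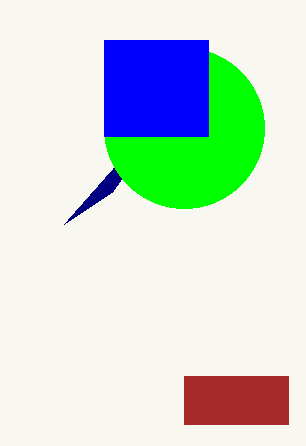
x0_1 = 64
y0_1 = 224
x_2 = 184
y_2 = 128
x0_3 = 184
y0_3 = 376
x1_3 = 288
y1_3 = 424
x0_4 = 104
y0_4 = 40
x1_4 = 208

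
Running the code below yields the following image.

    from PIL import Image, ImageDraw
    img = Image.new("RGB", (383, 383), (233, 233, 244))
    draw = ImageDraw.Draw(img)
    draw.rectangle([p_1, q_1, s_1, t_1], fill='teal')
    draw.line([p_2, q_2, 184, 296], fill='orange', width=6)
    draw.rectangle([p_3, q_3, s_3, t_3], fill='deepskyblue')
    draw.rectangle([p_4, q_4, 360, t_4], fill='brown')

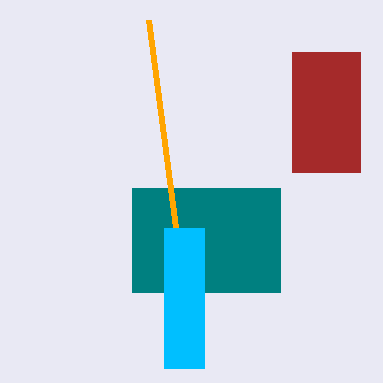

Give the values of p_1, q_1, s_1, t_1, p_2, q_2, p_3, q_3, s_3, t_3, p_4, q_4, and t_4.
p_1 = 132; q_1 = 188; s_1 = 280; t_1 = 292; p_2 = 148; q_2 = 20; p_3 = 164; q_3 = 228; s_3 = 204; t_3 = 368; p_4 = 292; q_4 = 52; t_4 = 172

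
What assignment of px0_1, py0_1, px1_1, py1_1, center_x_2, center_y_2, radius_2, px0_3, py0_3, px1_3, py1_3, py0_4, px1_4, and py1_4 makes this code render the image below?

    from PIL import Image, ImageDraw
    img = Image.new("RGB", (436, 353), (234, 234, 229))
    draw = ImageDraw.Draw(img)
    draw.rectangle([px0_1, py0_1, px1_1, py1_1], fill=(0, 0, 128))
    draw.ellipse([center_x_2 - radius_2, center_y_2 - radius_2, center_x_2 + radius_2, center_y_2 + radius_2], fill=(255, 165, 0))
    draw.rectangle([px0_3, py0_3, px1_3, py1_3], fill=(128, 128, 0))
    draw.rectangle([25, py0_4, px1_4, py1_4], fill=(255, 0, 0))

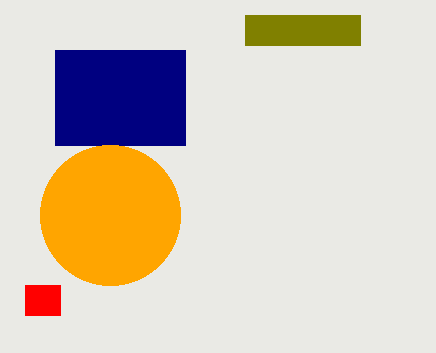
px0_1 = 55; py0_1 = 50; px1_1 = 185; py1_1 = 145; center_x_2 = 110; center_y_2 = 215; radius_2 = 70; px0_3 = 245; py0_3 = 15; px1_3 = 360; py1_3 = 45; py0_4 = 285; px1_4 = 60; py1_4 = 315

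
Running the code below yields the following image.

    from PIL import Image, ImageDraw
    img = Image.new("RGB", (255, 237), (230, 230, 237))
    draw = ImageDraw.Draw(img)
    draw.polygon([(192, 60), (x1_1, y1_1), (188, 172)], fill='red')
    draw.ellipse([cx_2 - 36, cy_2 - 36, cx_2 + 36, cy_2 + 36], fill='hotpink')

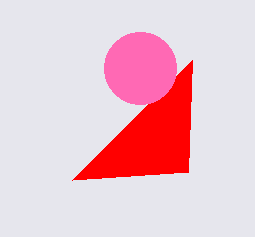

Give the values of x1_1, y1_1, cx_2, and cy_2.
x1_1 = 72
y1_1 = 180
cx_2 = 140
cy_2 = 68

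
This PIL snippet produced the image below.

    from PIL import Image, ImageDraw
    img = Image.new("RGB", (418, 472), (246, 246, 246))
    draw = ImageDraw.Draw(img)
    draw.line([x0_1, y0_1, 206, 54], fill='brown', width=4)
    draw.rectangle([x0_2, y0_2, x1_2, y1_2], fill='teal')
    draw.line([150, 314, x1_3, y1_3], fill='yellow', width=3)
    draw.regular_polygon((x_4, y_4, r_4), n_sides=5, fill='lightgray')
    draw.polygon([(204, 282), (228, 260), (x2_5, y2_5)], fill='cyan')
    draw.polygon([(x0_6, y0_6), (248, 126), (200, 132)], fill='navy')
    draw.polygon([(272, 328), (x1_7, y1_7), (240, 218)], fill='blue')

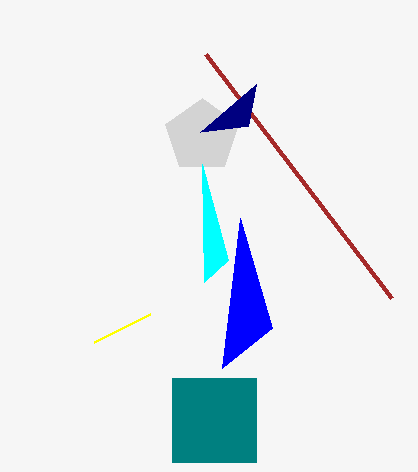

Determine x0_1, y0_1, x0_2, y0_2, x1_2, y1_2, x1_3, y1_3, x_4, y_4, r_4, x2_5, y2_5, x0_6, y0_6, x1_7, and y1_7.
x0_1 = 392, y0_1 = 298, x0_2 = 172, y0_2 = 378, x1_2 = 256, y1_2 = 462, x1_3 = 94, y1_3 = 342, x_4 = 202, y_4 = 136, r_4 = 38, x2_5 = 202, y2_5 = 164, x0_6 = 256, y0_6 = 84, x1_7 = 222, y1_7 = 368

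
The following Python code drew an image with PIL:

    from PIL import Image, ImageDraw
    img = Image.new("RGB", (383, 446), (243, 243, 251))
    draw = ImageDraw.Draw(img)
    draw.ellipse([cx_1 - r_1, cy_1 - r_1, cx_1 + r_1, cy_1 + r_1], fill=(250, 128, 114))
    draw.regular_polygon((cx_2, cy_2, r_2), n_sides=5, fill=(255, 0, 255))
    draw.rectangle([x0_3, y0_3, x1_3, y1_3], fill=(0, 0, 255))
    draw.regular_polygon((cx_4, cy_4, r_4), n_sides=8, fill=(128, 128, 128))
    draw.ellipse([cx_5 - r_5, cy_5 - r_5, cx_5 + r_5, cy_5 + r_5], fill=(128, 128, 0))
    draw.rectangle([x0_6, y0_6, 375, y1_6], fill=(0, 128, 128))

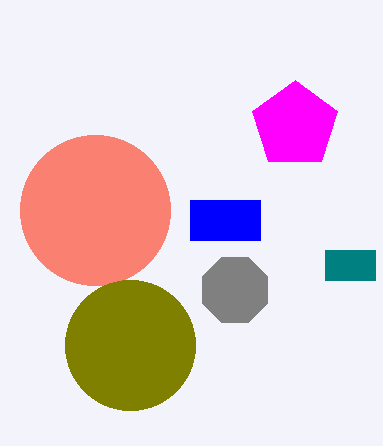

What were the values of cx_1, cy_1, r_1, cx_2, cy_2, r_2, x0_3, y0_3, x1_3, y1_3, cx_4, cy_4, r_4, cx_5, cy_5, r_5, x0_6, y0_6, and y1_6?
cx_1 = 95; cy_1 = 210; r_1 = 75; cx_2 = 295; cy_2 = 125; r_2 = 45; x0_3 = 190; y0_3 = 200; x1_3 = 260; y1_3 = 240; cx_4 = 235; cy_4 = 290; r_4 = 35; cx_5 = 130; cy_5 = 345; r_5 = 65; x0_6 = 325; y0_6 = 250; y1_6 = 280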